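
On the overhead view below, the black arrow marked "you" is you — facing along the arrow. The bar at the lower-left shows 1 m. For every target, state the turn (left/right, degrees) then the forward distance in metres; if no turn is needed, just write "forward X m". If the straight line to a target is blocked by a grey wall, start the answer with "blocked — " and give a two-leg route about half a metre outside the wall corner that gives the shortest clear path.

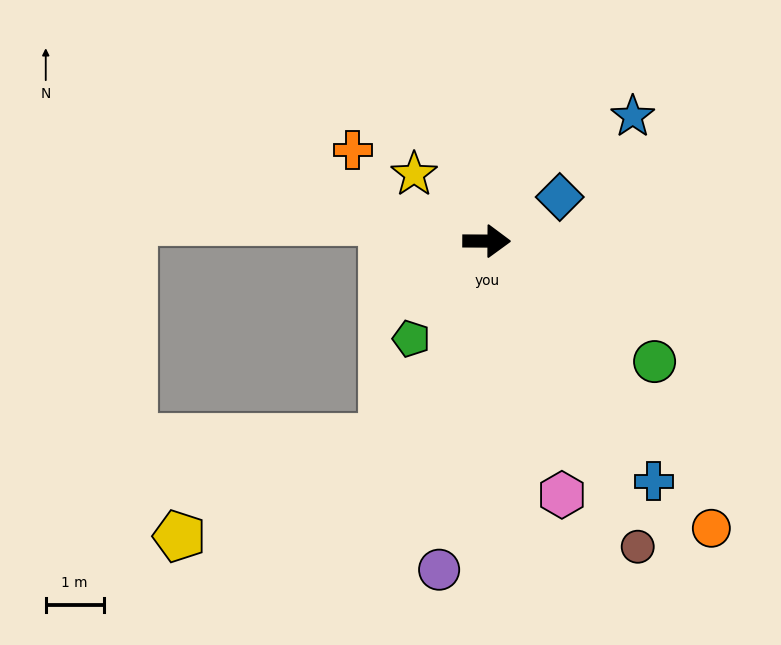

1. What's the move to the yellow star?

turn left 138°, forward 1.7 m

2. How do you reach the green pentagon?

turn right 127°, forward 2.1 m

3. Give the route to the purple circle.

turn right 98°, forward 5.7 m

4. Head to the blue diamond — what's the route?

turn left 31°, forward 1.5 m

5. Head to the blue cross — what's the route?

turn right 55°, forward 5.0 m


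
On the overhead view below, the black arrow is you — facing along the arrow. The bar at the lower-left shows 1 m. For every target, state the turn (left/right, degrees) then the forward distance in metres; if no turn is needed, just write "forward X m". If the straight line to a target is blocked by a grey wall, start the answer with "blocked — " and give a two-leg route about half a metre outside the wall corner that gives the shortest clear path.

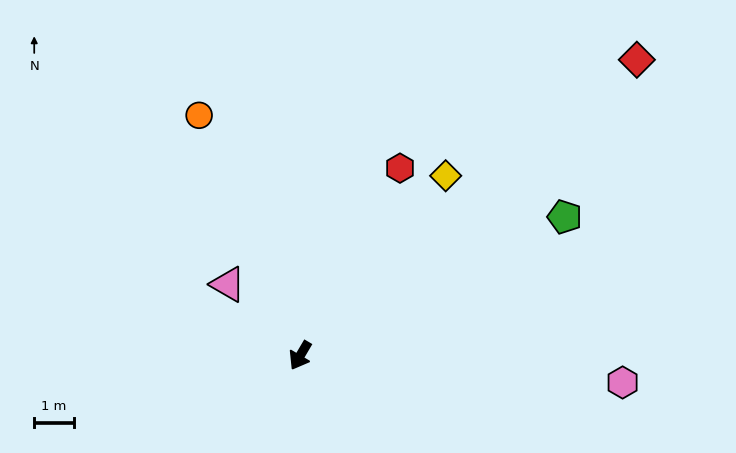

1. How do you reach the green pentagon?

turn left 148°, forward 7.6 m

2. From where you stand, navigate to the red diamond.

turn left 162°, forward 11.3 m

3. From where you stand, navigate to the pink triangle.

turn right 104°, forward 2.6 m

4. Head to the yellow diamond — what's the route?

turn left 172°, forward 5.9 m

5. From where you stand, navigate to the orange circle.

turn right 127°, forward 6.6 m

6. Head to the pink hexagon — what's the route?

turn left 116°, forward 8.2 m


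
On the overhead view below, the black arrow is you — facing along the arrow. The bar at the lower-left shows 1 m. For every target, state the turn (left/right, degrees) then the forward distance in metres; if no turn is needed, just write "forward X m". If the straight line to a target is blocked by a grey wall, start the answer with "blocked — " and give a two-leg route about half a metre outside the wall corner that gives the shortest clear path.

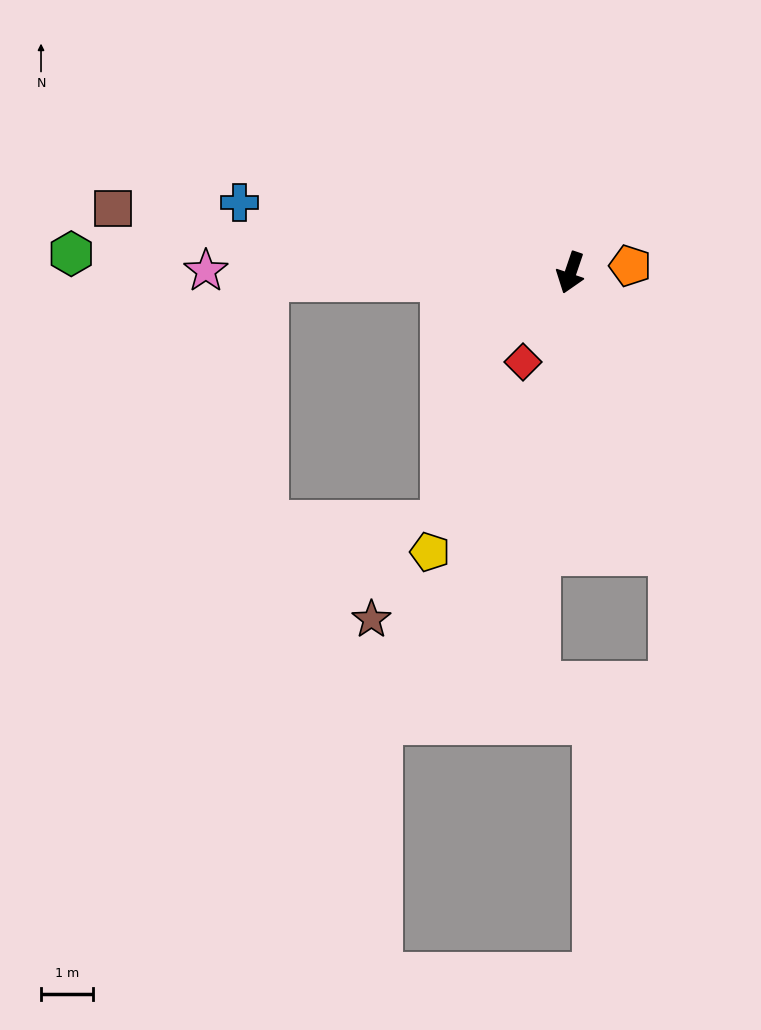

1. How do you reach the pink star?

turn right 72°, forward 7.1 m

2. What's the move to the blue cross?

turn right 83°, forward 6.6 m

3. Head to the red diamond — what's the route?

turn right 9°, forward 2.0 m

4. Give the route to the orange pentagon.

turn left 115°, forward 1.2 m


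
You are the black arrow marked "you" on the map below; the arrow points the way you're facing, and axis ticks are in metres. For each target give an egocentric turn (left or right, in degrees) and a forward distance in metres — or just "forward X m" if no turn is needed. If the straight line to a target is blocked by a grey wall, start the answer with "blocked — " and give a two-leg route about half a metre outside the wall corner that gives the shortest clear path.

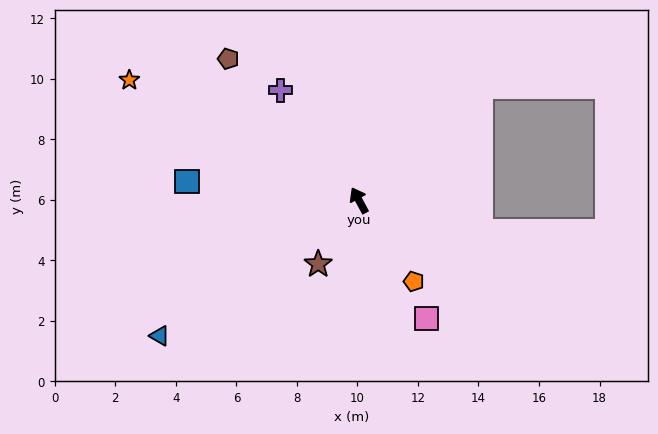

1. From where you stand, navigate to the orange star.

turn left 34°, forward 8.6 m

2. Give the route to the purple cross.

turn left 7°, forward 4.5 m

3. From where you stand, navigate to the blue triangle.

turn left 96°, forward 8.0 m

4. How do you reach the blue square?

turn left 55°, forward 5.7 m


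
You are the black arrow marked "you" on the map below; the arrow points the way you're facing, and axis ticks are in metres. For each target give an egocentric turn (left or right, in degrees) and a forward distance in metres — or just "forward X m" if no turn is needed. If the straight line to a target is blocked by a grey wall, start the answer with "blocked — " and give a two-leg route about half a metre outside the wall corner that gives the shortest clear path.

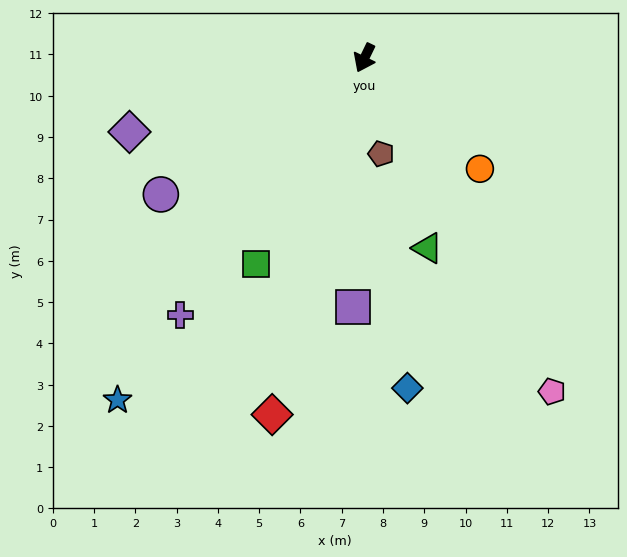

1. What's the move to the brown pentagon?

turn left 36°, forward 2.4 m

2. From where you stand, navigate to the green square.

forward 5.6 m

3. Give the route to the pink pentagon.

turn left 55°, forward 9.3 m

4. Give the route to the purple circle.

turn right 30°, forward 5.9 m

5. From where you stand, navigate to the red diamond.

turn left 11°, forward 8.9 m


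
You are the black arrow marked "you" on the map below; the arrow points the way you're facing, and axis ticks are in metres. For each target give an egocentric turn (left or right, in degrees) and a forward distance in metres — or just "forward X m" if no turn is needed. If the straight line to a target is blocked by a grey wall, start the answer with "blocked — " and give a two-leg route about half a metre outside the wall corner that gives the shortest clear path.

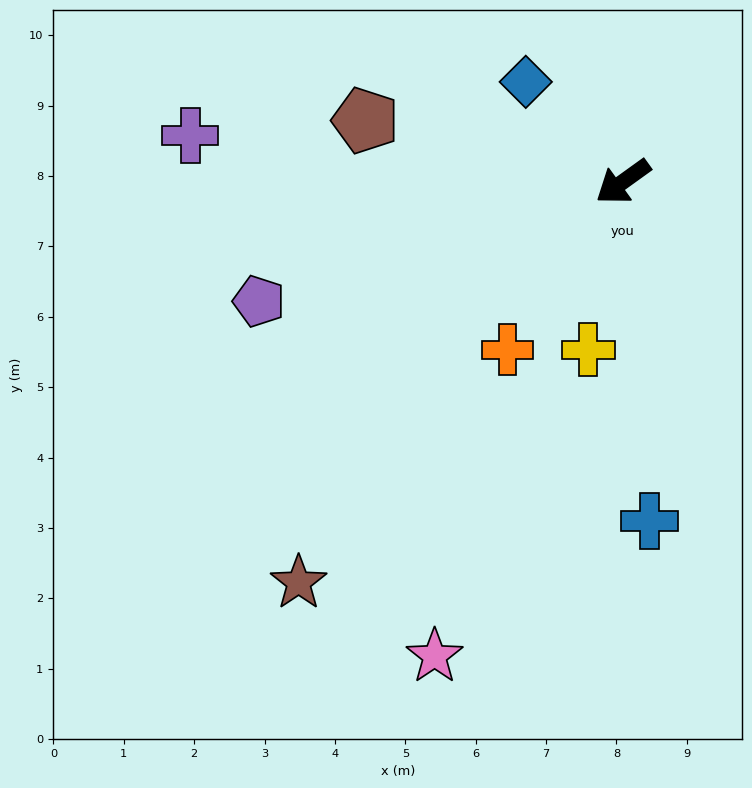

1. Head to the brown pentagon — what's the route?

turn right 49°, forward 3.8 m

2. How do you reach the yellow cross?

turn left 43°, forward 2.4 m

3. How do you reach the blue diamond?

turn right 82°, forward 2.0 m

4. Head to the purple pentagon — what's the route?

turn right 18°, forward 5.4 m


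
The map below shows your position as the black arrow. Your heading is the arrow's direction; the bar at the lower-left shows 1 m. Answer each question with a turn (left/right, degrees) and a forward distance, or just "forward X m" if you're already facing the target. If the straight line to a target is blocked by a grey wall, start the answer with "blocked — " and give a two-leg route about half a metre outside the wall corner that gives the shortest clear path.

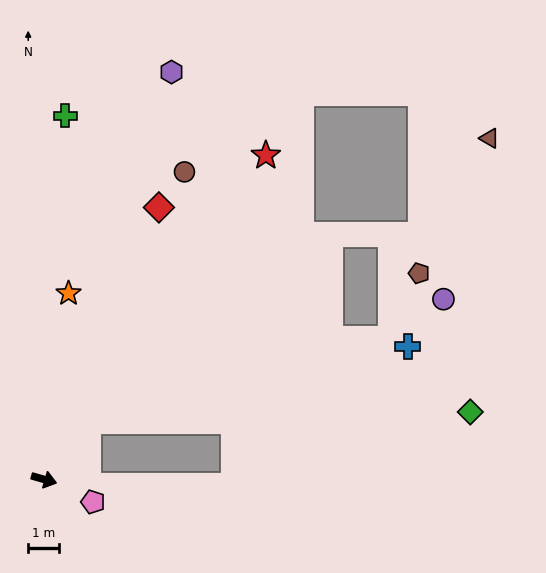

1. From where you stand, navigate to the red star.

turn left 72°, forward 12.7 m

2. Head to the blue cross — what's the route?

blocked — turn left 69°, forward 2.4 m, then turn right 40°, forward 10.6 m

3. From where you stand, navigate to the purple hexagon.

turn left 89°, forward 13.8 m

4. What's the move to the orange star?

turn left 99°, forward 6.1 m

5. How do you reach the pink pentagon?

turn right 9°, forward 1.7 m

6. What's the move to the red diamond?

turn left 83°, forward 9.5 m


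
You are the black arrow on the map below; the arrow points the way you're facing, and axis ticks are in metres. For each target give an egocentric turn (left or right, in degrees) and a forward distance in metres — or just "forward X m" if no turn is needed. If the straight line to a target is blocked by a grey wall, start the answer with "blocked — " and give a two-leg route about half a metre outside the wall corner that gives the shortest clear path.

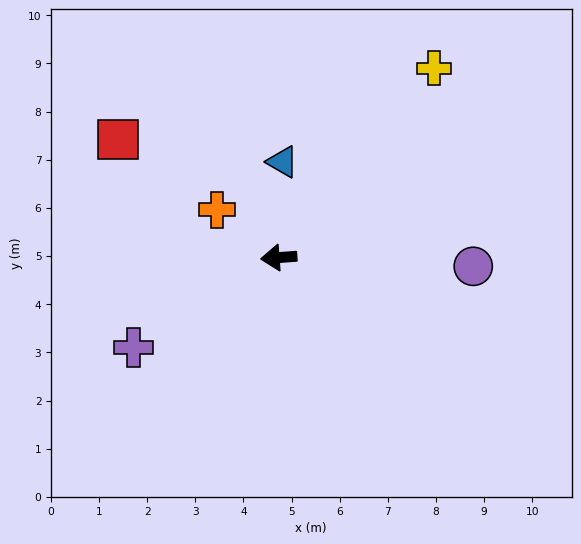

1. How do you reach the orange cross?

turn right 42°, forward 1.6 m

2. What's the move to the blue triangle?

turn right 97°, forward 2.0 m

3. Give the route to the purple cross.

turn left 28°, forward 3.5 m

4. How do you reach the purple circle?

turn left 173°, forward 4.0 m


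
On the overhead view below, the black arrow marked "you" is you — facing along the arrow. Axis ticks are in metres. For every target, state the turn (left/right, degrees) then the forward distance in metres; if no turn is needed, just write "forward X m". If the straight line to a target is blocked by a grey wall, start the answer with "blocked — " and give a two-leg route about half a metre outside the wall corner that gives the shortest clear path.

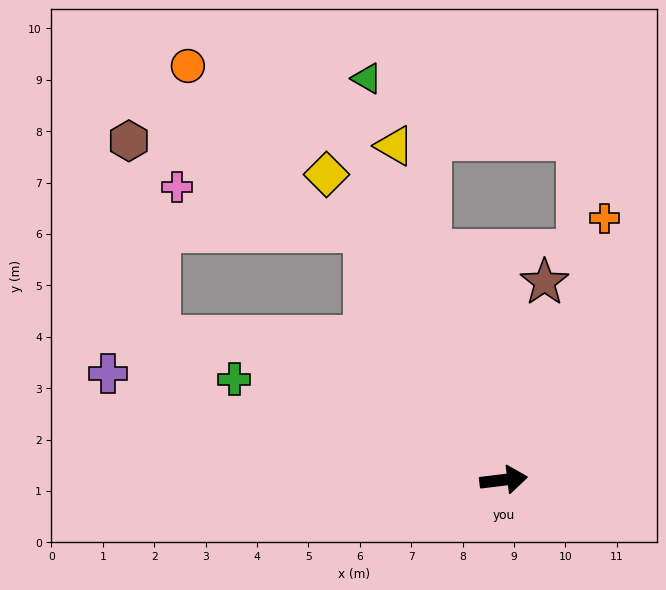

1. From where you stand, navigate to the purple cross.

turn left 158°, forward 8.0 m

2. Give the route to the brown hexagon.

blocked — turn left 112°, forward 5.6 m, then turn left 40°, forward 4.9 m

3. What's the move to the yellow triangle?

turn left 101°, forward 6.8 m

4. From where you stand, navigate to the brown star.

turn left 71°, forward 3.9 m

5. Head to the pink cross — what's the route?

blocked — turn left 112°, forward 5.6 m, then turn left 48°, forward 3.8 m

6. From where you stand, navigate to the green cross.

turn left 153°, forward 5.6 m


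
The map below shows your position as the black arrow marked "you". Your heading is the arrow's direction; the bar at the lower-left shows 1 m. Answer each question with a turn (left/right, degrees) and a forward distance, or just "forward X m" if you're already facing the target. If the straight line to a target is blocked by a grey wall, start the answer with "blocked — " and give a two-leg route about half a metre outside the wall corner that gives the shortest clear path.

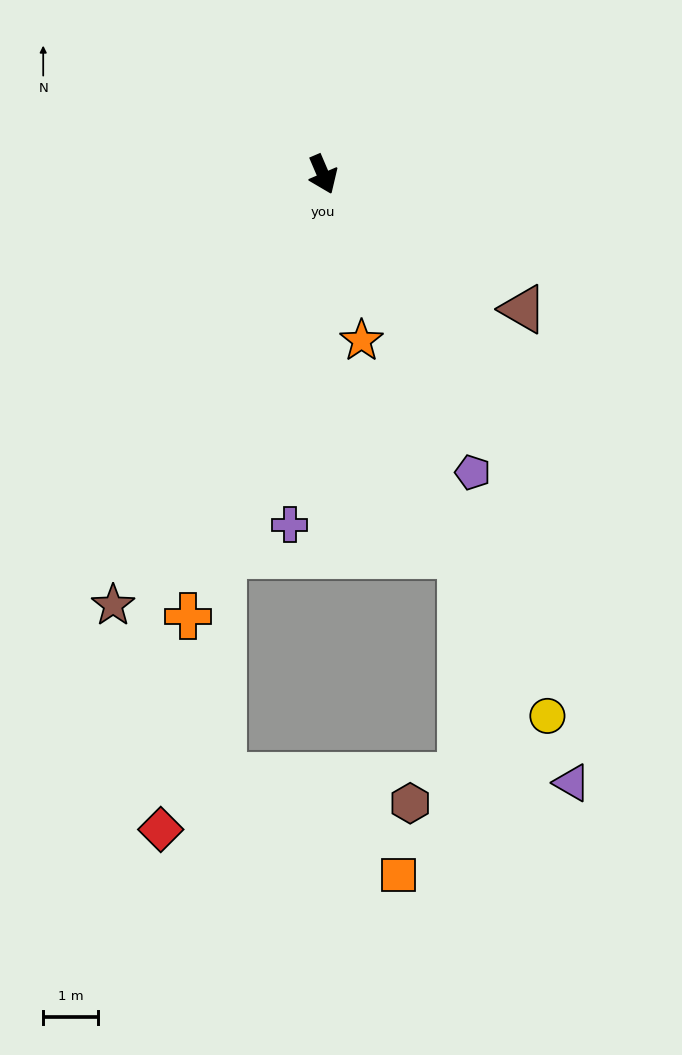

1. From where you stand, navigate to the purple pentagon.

turn left 4°, forward 6.1 m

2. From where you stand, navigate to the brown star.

turn right 49°, forward 8.8 m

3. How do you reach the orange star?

turn right 10°, forward 3.1 m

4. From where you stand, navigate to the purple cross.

turn right 29°, forward 6.5 m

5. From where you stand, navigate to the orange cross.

turn right 40°, forward 8.5 m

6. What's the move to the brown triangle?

turn left 33°, forward 4.4 m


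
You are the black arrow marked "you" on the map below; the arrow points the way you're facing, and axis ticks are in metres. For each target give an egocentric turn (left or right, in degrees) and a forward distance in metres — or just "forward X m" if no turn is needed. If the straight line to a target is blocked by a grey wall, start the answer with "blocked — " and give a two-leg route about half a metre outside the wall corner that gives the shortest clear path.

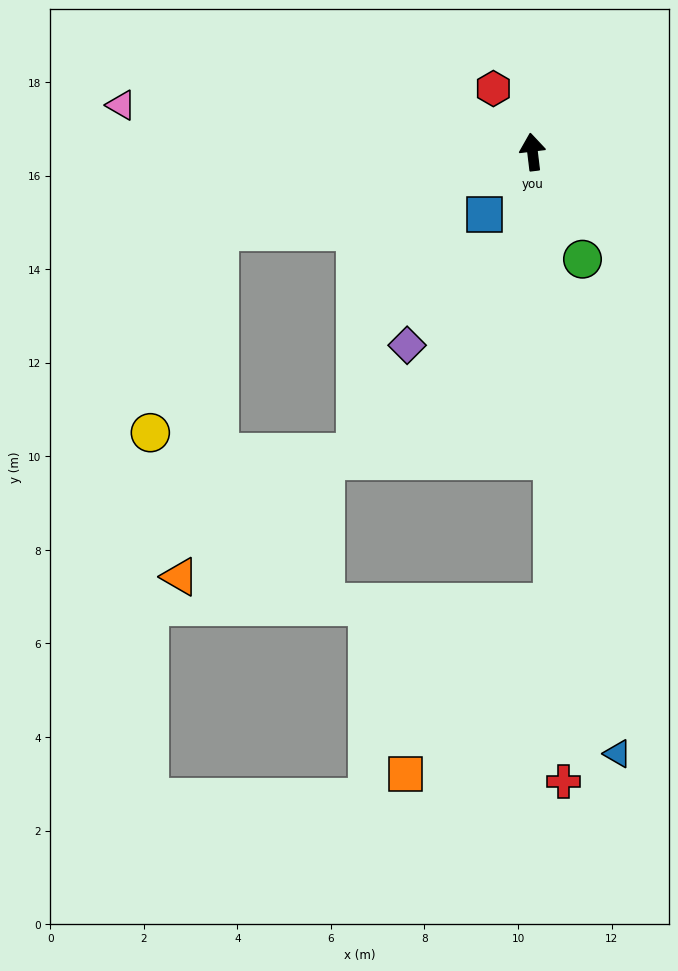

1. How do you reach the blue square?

turn left 136°, forward 1.7 m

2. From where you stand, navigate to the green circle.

turn right 162°, forward 2.5 m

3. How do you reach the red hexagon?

turn left 25°, forward 1.6 m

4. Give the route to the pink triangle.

turn left 77°, forward 8.9 m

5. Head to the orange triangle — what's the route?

blocked — turn left 97°, forward 6.9 m, then turn left 70°, forward 7.4 m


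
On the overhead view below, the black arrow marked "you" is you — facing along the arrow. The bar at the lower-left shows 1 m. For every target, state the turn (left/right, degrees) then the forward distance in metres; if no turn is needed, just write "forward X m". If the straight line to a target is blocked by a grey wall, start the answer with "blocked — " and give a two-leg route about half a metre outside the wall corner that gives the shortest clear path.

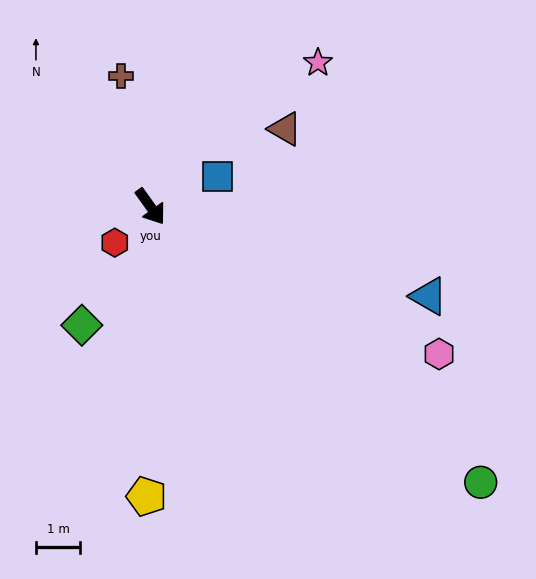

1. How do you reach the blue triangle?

turn left 37°, forward 6.6 m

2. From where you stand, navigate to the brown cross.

turn left 157°, forward 3.0 m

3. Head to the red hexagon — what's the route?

turn right 80°, forward 1.1 m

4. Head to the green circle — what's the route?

turn left 15°, forward 9.8 m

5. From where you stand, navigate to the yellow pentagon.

turn right 36°, forward 6.6 m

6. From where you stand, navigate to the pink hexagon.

turn left 27°, forward 7.3 m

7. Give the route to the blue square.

turn left 79°, forward 1.7 m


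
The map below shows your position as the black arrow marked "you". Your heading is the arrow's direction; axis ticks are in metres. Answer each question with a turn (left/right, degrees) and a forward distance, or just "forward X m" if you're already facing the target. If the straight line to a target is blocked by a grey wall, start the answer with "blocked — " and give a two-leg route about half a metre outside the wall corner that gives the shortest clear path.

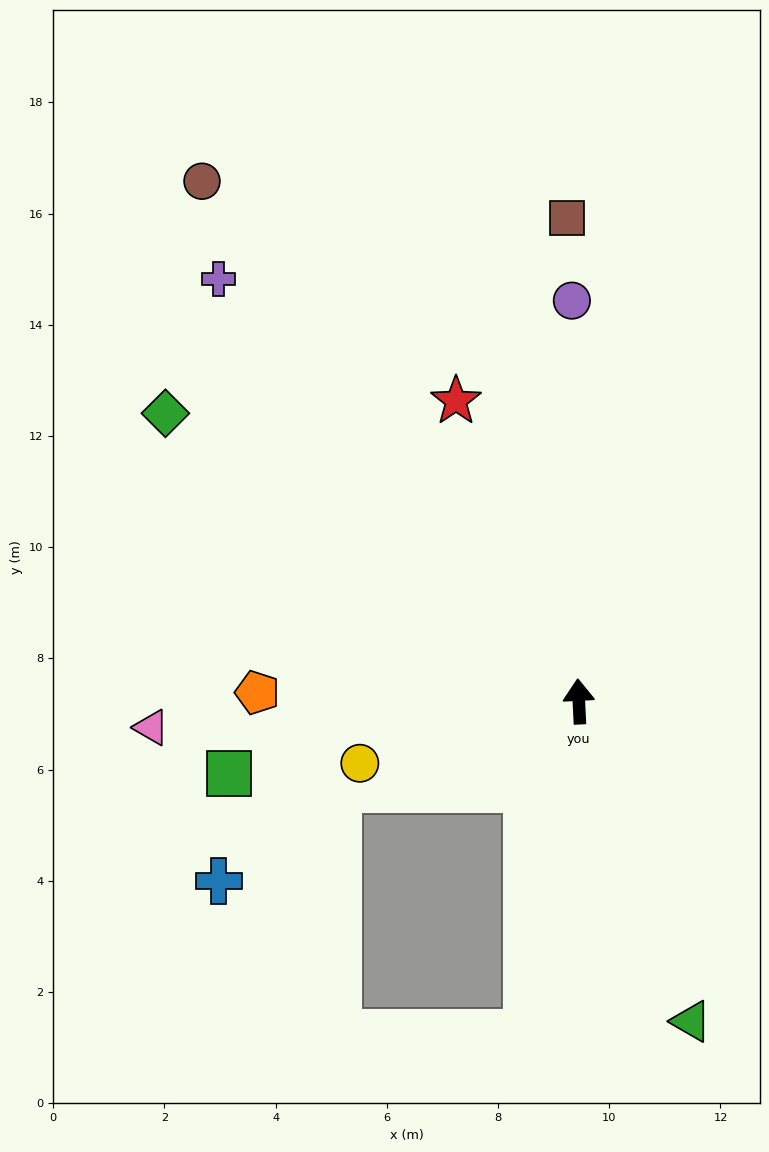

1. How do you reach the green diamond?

turn left 52°, forward 9.1 m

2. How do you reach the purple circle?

forward 7.2 m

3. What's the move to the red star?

turn left 19°, forward 5.8 m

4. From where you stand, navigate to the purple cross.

turn left 38°, forward 10.0 m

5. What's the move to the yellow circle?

turn left 103°, forward 4.1 m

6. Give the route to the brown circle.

turn left 33°, forward 11.6 m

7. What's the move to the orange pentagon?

turn left 86°, forward 5.8 m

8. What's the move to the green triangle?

turn right 164°, forward 6.1 m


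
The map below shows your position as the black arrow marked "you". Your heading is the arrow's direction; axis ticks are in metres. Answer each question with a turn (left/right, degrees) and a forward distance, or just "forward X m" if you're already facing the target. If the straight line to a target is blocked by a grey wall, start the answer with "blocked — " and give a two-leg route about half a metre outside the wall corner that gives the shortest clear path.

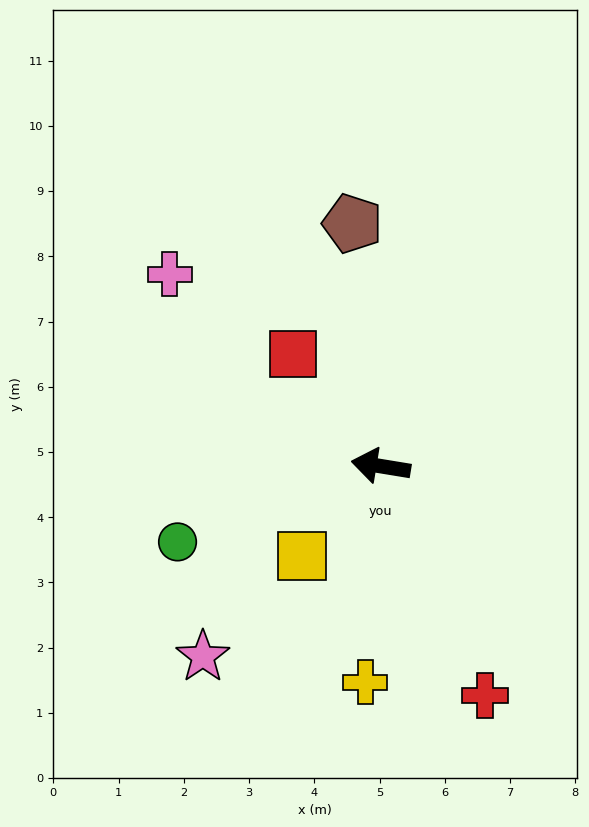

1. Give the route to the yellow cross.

turn left 95°, forward 3.3 m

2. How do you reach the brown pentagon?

turn right 74°, forward 3.7 m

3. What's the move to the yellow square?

turn left 58°, forward 1.8 m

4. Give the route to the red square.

turn right 42°, forward 2.2 m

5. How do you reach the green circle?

turn left 30°, forward 3.3 m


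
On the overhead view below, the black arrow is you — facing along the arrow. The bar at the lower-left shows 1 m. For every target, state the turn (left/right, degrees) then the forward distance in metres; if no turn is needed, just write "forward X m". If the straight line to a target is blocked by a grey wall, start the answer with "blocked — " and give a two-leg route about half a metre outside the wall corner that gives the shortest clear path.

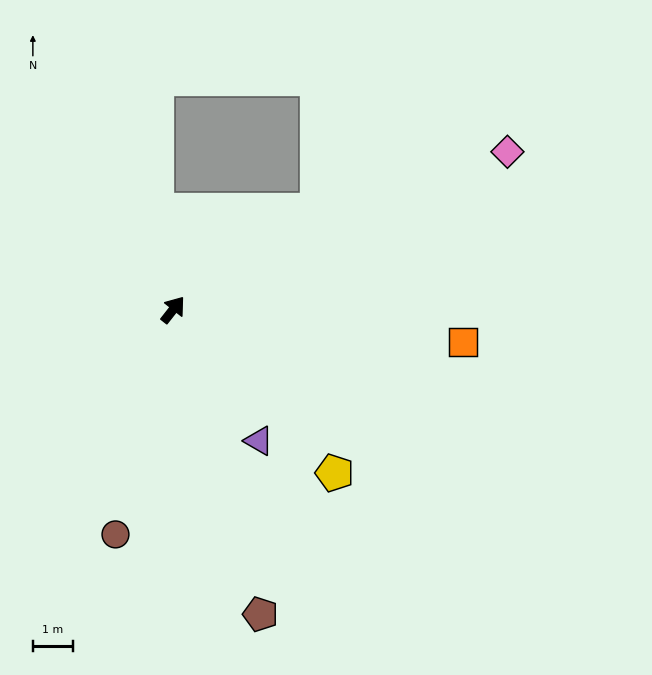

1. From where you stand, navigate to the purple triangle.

turn right 109°, forward 3.9 m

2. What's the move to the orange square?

turn right 58°, forward 7.3 m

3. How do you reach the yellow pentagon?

turn right 97°, forward 5.7 m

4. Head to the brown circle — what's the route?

turn right 156°, forward 5.8 m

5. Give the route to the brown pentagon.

turn right 126°, forward 7.9 m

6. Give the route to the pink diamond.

turn right 27°, forward 9.2 m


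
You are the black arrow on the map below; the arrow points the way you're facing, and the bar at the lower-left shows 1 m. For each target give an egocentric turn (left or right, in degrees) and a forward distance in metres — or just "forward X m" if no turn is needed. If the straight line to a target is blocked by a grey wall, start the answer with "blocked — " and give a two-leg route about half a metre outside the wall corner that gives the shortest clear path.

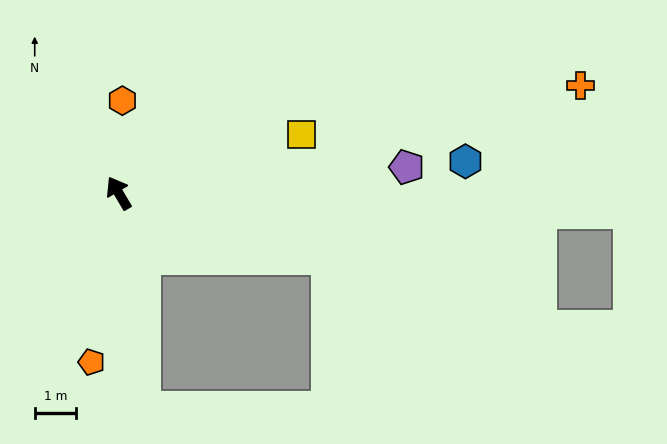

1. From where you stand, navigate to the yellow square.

turn right 103°, forward 4.6 m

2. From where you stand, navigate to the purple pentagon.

turn right 115°, forward 6.9 m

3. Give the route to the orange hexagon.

turn right 33°, forward 2.2 m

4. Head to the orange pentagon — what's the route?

turn left 140°, forward 4.1 m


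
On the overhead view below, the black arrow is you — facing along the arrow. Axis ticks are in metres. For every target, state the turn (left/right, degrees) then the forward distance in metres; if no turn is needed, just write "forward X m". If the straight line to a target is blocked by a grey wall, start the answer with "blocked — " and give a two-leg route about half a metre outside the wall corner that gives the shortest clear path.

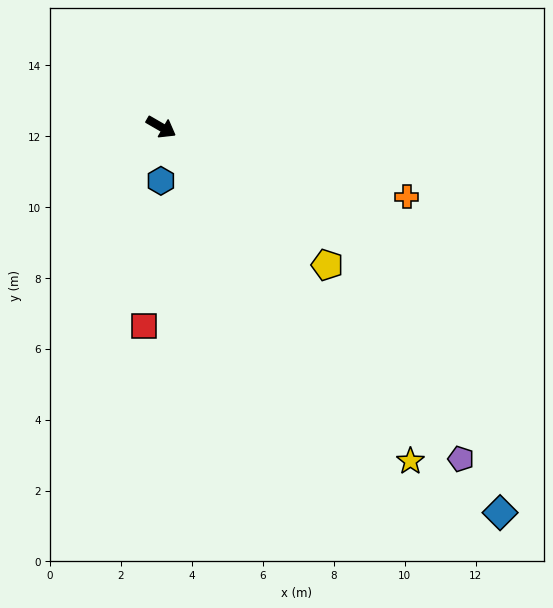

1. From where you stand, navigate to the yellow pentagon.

turn right 10°, forward 6.1 m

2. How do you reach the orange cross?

turn left 14°, forward 7.2 m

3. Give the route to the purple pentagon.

turn right 18°, forward 12.6 m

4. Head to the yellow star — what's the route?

turn right 23°, forward 11.7 m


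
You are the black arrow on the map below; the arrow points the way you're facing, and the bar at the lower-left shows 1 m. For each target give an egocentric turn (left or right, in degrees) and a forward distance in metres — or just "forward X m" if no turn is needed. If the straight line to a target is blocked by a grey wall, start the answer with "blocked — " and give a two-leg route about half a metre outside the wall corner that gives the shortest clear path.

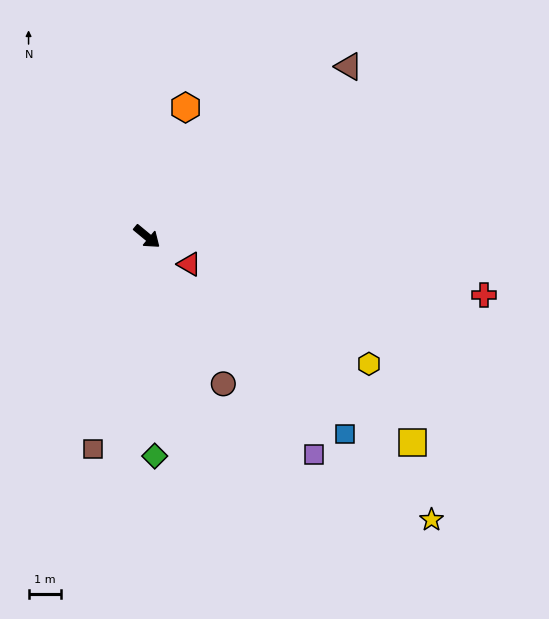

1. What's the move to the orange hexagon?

turn left 113°, forward 4.1 m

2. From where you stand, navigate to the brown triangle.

turn left 80°, forward 8.1 m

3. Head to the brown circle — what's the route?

turn right 23°, forward 5.1 m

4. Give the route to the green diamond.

turn right 48°, forward 6.7 m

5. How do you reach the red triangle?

turn left 6°, forward 1.5 m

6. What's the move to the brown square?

turn right 65°, forward 6.7 m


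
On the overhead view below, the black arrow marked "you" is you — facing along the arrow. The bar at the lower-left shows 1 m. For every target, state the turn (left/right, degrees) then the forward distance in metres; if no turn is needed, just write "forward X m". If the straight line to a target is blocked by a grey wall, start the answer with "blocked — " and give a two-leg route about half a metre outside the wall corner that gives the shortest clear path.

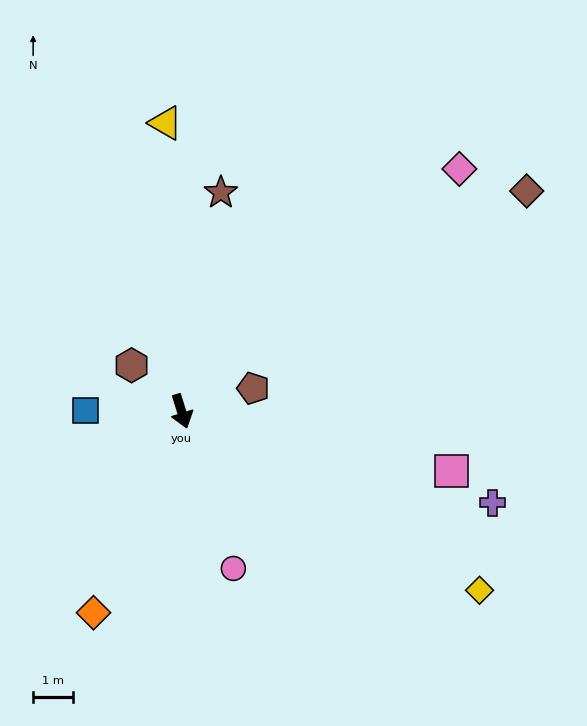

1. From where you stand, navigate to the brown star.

turn left 152°, forward 5.6 m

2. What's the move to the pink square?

turn left 60°, forward 6.9 m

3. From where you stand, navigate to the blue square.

turn right 108°, forward 2.4 m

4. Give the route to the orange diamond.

turn right 41°, forward 5.5 m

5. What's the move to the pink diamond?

turn left 114°, forward 9.2 m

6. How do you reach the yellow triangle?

turn left 166°, forward 7.2 m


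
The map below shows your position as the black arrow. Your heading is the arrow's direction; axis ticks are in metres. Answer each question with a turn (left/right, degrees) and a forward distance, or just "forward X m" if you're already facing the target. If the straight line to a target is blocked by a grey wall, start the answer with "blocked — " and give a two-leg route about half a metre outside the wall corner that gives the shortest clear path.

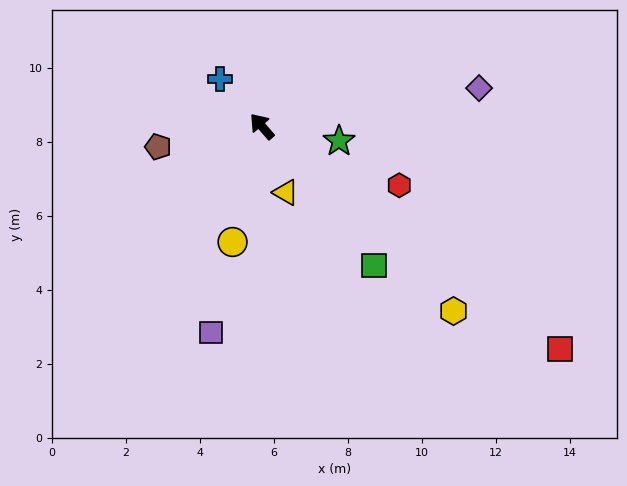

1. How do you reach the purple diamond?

turn right 121°, forward 6.0 m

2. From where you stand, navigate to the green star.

turn right 142°, forward 2.1 m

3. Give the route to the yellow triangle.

turn left 159°, forward 1.9 m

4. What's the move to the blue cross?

forward 1.7 m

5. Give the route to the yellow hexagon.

turn right 175°, forward 7.2 m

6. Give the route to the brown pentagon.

turn left 60°, forward 2.9 m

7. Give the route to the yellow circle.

turn left 125°, forward 3.2 m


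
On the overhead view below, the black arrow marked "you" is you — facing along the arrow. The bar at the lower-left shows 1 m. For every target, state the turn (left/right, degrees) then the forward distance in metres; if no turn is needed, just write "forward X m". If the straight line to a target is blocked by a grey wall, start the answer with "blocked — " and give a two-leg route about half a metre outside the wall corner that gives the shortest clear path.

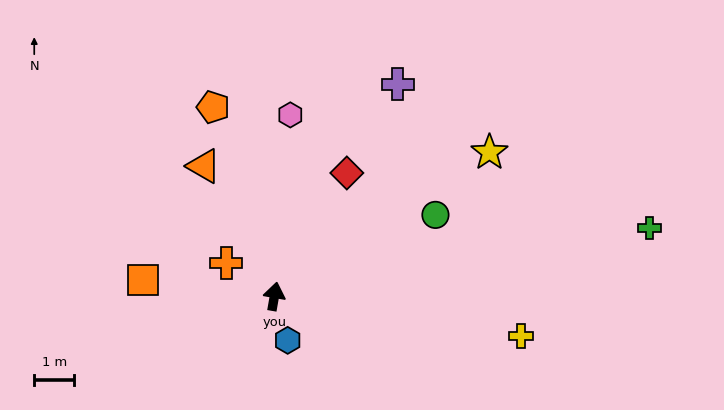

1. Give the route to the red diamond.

turn right 21°, forward 3.6 m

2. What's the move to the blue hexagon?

turn right 153°, forward 1.2 m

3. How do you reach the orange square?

turn left 93°, forward 3.3 m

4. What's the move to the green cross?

turn right 70°, forward 9.6 m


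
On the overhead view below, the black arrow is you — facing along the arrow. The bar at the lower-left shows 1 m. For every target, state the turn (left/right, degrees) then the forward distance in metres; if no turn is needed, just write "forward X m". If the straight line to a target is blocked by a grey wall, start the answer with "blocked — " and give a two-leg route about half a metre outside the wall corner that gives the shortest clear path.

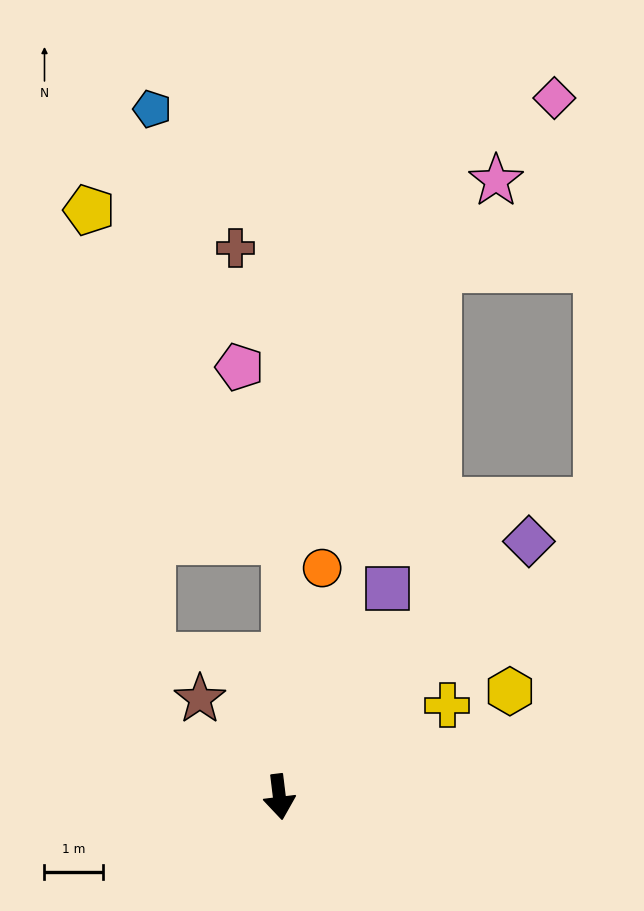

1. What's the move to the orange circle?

turn left 162°, forward 4.0 m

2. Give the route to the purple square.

turn left 146°, forward 4.1 m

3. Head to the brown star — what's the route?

turn right 148°, forward 2.2 m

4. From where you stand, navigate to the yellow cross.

turn left 112°, forward 3.3 m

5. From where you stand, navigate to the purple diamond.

turn left 129°, forward 6.2 m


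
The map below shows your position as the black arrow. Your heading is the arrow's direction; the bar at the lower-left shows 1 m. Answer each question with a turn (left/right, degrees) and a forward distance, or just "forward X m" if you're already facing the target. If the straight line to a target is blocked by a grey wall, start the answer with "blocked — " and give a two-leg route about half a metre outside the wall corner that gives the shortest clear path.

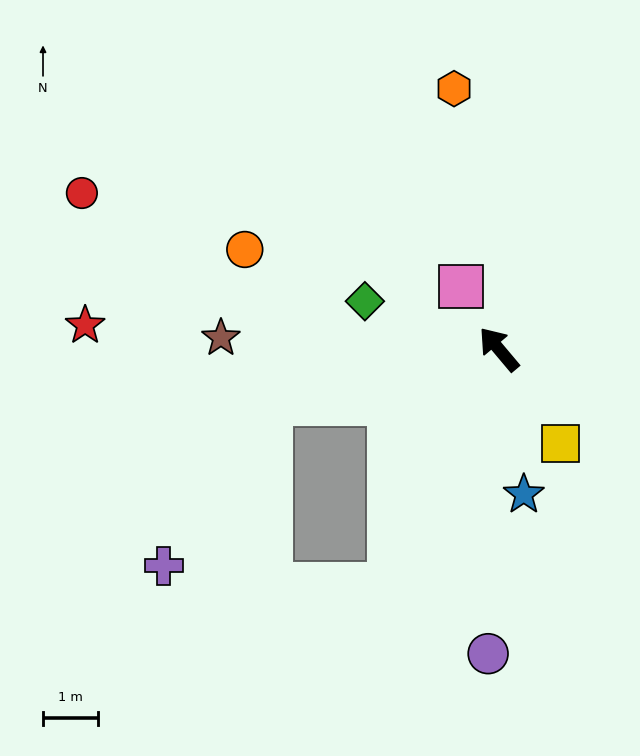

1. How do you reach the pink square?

turn right 9°, forward 1.3 m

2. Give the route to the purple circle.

turn left 138°, forward 5.6 m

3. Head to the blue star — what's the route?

turn left 150°, forward 2.7 m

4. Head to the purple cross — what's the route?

blocked — turn left 63°, forward 4.3 m, then turn left 44°, forward 3.6 m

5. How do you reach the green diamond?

turn left 30°, forward 2.6 m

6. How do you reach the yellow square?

turn left 173°, forward 2.1 m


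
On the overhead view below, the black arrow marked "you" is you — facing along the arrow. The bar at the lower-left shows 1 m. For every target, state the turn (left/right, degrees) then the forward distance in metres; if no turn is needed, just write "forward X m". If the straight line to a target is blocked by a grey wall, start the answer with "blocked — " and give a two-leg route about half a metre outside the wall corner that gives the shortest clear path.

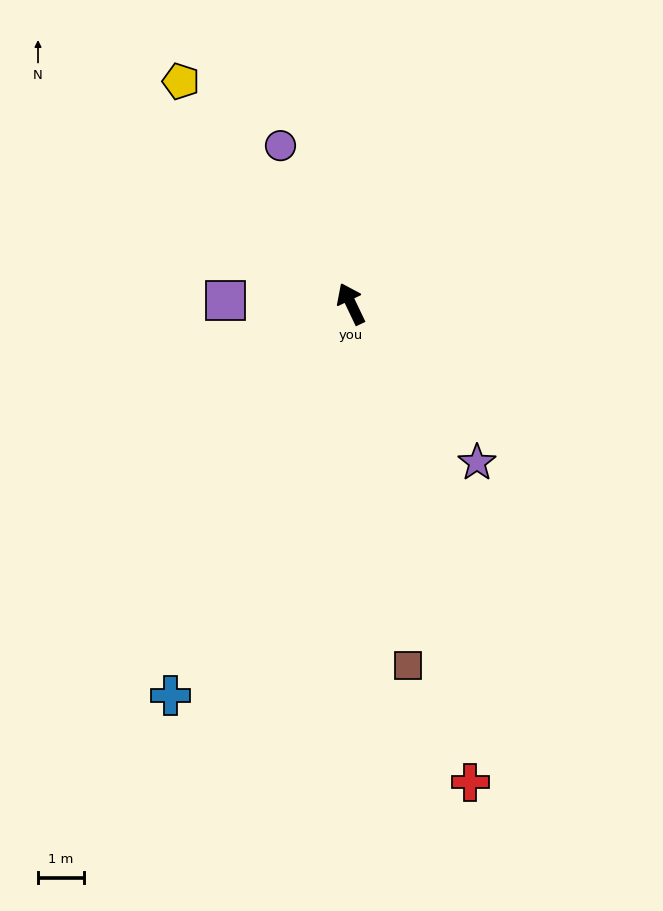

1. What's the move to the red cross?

turn left 168°, forward 10.7 m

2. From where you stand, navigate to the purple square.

turn left 63°, forward 2.7 m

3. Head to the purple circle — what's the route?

forward 3.8 m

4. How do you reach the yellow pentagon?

turn left 12°, forward 6.1 m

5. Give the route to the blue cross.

turn left 130°, forward 9.4 m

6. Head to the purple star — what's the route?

turn right 167°, forward 4.4 m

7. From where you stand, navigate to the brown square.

turn left 163°, forward 8.0 m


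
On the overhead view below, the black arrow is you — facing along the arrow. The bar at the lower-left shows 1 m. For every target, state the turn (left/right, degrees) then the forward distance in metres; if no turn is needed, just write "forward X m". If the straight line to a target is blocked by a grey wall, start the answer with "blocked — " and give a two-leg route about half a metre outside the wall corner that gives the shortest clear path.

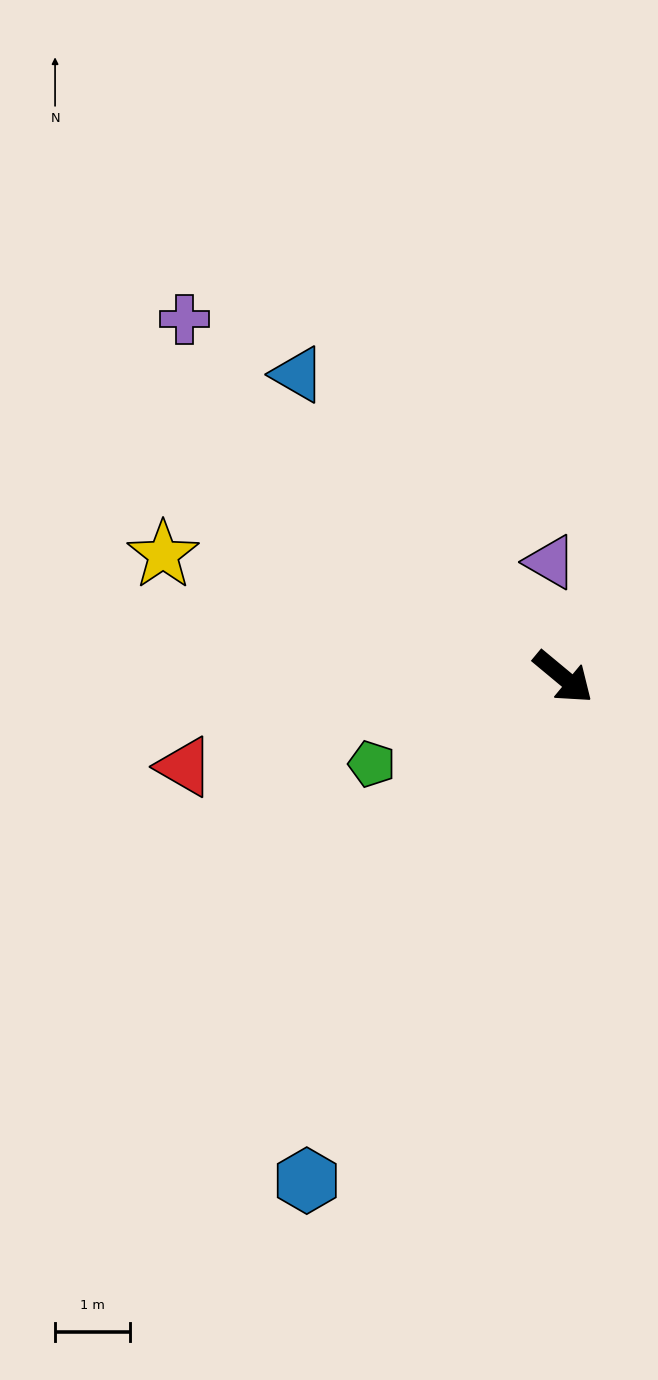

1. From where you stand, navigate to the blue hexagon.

turn right 77°, forward 7.6 m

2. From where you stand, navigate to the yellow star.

turn right 157°, forward 5.6 m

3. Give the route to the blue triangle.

turn left 171°, forward 5.4 m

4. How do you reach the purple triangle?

turn left 136°, forward 1.5 m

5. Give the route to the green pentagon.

turn right 116°, forward 2.8 m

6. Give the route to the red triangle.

turn right 127°, forward 5.2 m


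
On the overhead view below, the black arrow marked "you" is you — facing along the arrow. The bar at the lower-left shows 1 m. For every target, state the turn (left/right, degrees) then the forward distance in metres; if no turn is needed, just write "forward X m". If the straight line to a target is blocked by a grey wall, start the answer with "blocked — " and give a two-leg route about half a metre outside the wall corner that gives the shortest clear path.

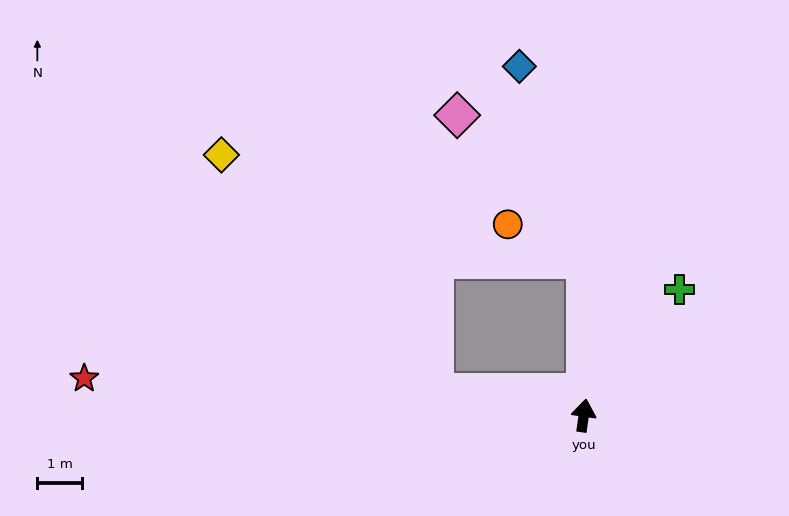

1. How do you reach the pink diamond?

blocked — turn left 8°, forward 3.5 m, then turn left 41°, forward 4.4 m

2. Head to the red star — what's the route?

turn left 94°, forward 11.3 m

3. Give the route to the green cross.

turn right 29°, forward 3.6 m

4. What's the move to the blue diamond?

blocked — turn left 8°, forward 3.5 m, then turn left 19°, forward 4.6 m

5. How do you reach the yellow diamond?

blocked — turn left 89°, forward 3.4 m, then turn right 39°, forward 7.2 m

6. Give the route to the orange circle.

blocked — turn left 8°, forward 3.5 m, then turn left 65°, forward 1.9 m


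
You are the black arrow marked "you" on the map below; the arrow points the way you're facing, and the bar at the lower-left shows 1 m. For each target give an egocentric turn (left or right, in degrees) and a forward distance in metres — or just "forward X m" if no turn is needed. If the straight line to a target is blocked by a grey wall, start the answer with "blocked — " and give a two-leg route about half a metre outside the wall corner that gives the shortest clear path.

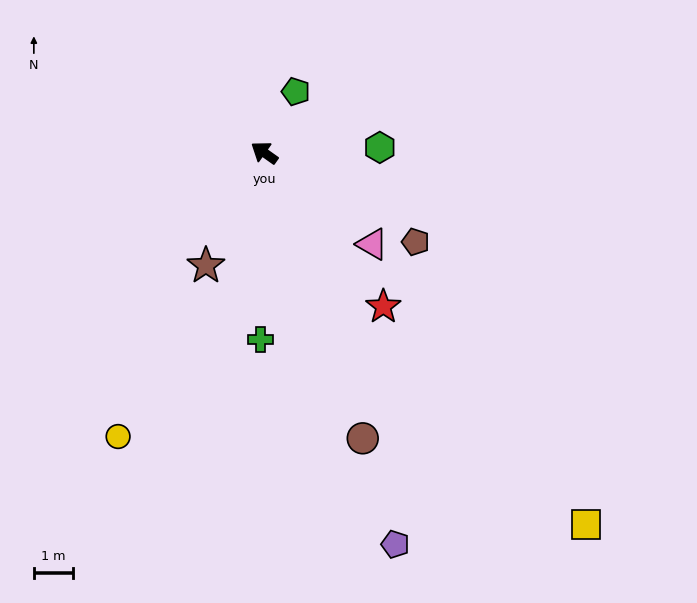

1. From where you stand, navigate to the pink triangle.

turn left 175°, forward 3.6 m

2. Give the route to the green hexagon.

turn right 142°, forward 2.9 m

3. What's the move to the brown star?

turn left 98°, forward 3.2 m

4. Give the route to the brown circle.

turn left 144°, forward 7.7 m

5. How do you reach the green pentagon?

turn right 82°, forward 1.7 m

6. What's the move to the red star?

turn left 163°, forward 4.9 m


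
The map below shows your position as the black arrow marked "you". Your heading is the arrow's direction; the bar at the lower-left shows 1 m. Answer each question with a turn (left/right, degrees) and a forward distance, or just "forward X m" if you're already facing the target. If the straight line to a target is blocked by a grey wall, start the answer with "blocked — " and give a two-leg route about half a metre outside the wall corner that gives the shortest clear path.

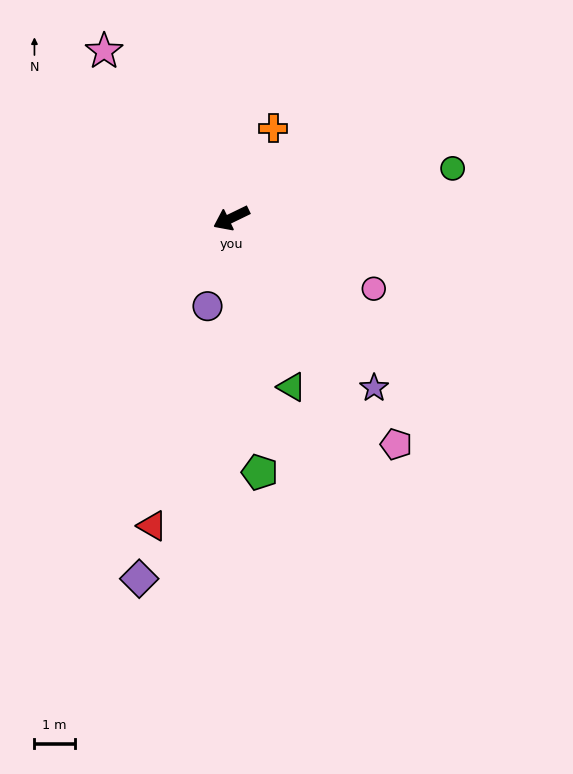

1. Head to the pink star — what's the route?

turn right 79°, forward 5.2 m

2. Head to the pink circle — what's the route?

turn left 128°, forward 3.9 m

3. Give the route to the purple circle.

turn left 49°, forward 2.3 m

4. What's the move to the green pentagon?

turn left 70°, forward 6.3 m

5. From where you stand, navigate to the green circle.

turn left 167°, forward 5.6 m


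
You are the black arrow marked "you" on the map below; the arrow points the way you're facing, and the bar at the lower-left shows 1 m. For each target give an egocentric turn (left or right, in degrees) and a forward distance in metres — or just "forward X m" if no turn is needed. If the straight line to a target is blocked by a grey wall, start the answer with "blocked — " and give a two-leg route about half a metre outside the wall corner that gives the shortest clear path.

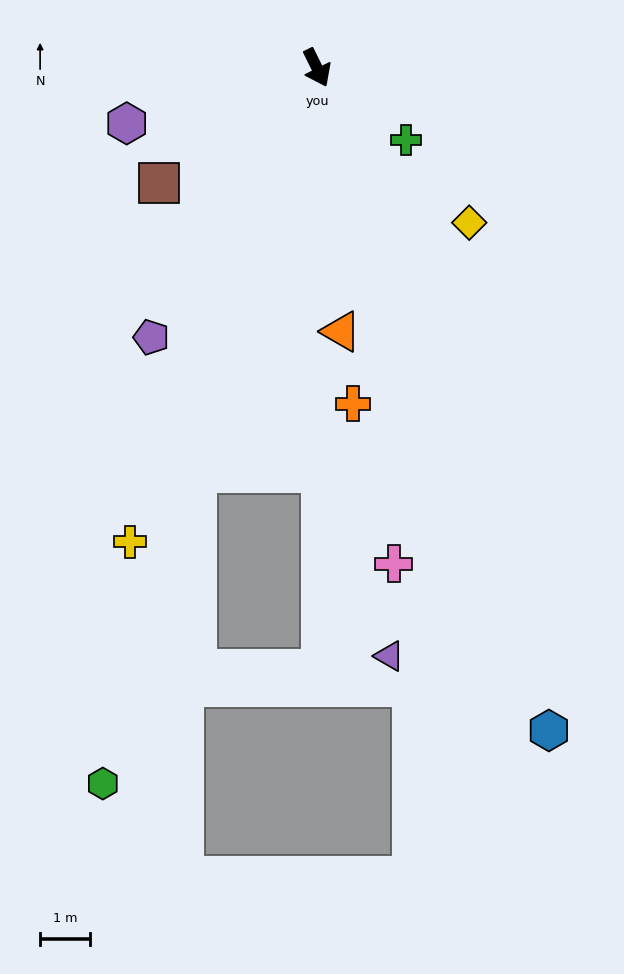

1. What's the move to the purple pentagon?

turn right 58°, forward 6.3 m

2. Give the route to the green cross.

turn left 25°, forward 2.3 m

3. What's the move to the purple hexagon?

turn right 100°, forward 4.0 m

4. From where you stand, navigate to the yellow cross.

turn right 48°, forward 10.2 m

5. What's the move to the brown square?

turn right 80°, forward 3.9 m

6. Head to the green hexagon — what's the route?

turn right 43°, forward 15.0 m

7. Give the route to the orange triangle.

turn right 21°, forward 5.3 m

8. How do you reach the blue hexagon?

turn right 7°, forward 14.1 m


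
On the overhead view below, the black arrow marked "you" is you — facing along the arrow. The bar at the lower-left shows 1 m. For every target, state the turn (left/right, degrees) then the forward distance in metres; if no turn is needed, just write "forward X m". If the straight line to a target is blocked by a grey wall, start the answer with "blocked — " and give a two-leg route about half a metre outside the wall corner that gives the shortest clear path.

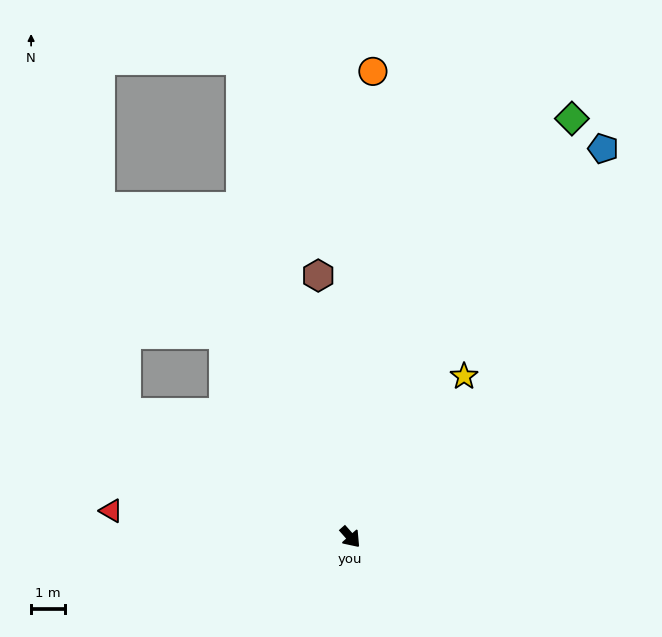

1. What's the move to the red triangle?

turn right 138°, forward 7.1 m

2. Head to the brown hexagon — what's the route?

turn left 146°, forward 7.7 m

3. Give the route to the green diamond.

turn left 111°, forward 13.9 m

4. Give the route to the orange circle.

turn left 136°, forward 13.7 m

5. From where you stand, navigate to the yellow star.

turn left 103°, forward 5.8 m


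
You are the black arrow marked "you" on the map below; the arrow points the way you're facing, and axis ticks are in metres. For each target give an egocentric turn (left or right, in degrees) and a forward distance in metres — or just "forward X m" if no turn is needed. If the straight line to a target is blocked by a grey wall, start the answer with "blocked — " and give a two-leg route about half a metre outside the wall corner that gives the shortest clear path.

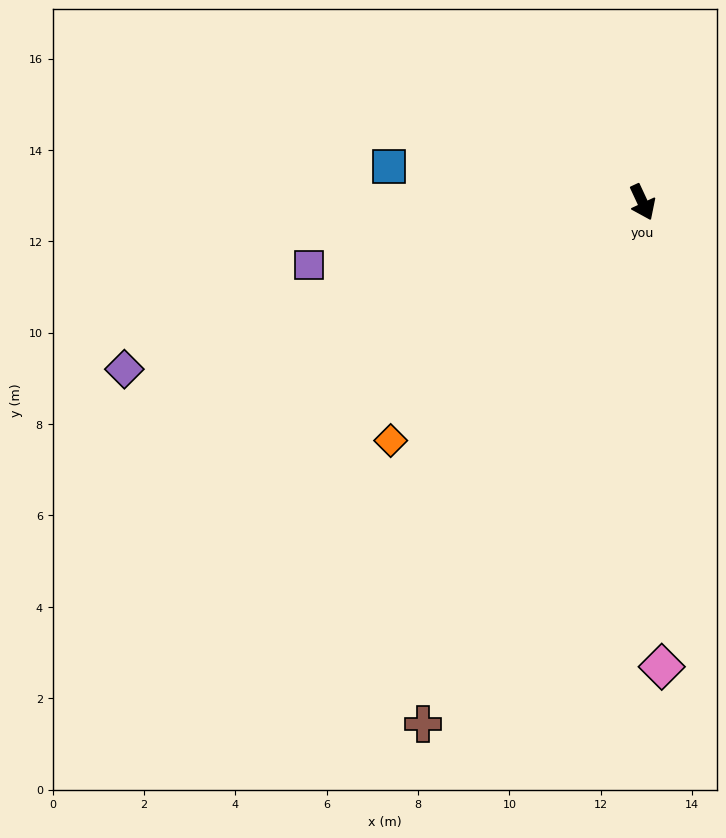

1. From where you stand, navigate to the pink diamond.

turn right 23°, forward 10.2 m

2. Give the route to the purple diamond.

turn right 97°, forward 11.9 m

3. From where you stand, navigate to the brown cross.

turn right 48°, forward 12.4 m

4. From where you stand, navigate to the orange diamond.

turn right 72°, forward 7.6 m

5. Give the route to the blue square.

turn right 123°, forward 5.6 m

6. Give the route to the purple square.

turn right 104°, forward 7.4 m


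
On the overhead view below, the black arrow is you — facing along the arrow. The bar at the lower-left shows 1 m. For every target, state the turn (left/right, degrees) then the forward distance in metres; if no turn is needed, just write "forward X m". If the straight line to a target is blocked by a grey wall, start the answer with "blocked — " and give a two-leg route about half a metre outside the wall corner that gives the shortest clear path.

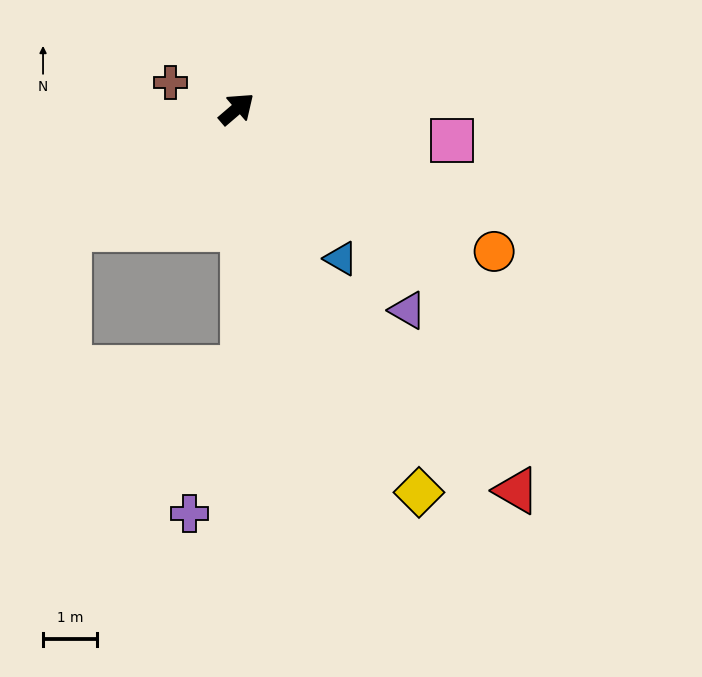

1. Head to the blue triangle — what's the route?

turn right 96°, forward 3.4 m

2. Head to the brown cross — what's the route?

turn left 118°, forward 1.3 m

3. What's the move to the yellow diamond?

turn right 105°, forward 7.9 m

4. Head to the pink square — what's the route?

turn right 49°, forward 4.1 m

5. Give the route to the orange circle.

turn right 70°, forward 5.5 m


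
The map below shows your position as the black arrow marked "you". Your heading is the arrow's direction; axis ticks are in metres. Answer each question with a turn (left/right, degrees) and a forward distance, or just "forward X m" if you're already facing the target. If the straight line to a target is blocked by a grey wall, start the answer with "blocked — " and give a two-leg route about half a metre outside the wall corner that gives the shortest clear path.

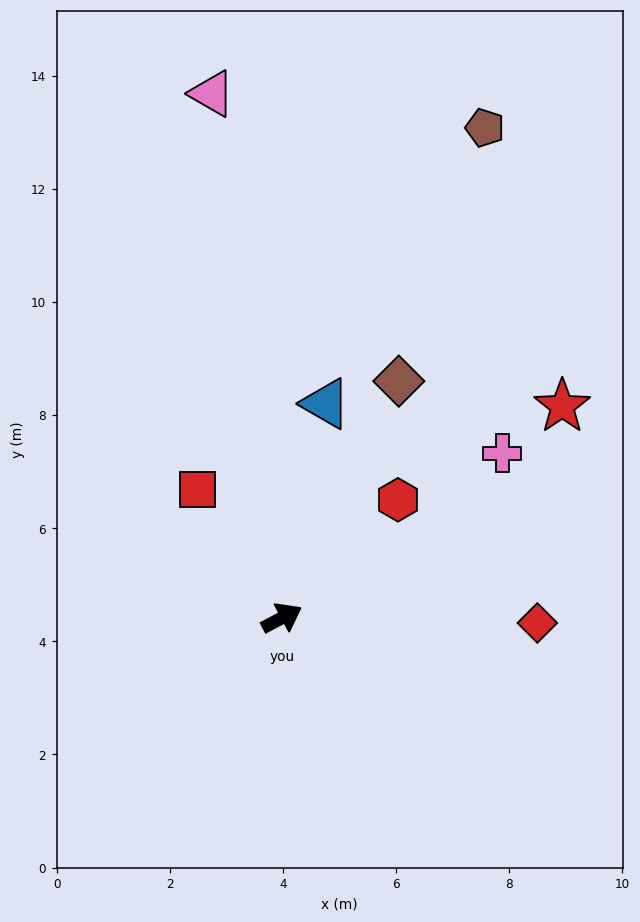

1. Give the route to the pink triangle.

turn left 70°, forward 9.4 m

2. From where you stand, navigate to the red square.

turn left 95°, forward 2.7 m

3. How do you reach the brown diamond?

turn left 36°, forward 4.7 m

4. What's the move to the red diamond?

turn right 29°, forward 4.5 m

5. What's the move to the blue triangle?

turn left 51°, forward 3.9 m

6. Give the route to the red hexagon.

turn left 18°, forward 2.9 m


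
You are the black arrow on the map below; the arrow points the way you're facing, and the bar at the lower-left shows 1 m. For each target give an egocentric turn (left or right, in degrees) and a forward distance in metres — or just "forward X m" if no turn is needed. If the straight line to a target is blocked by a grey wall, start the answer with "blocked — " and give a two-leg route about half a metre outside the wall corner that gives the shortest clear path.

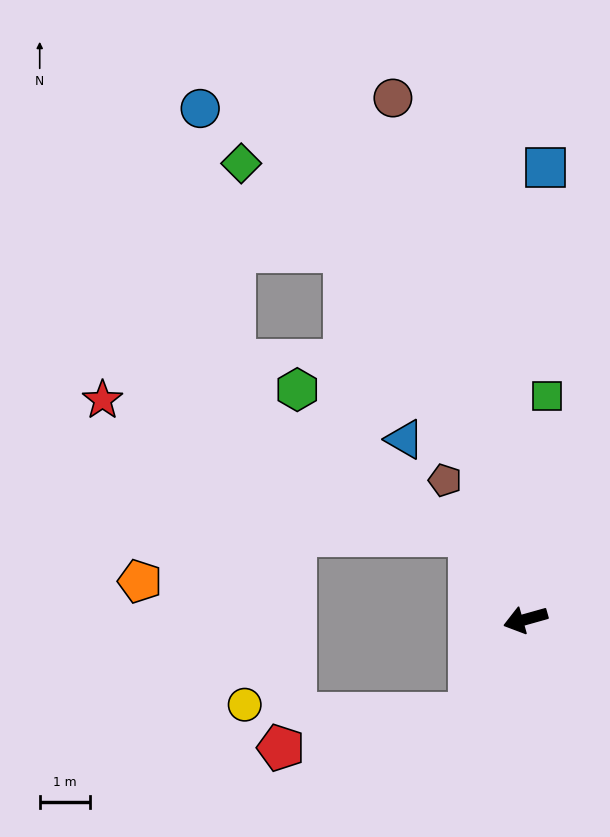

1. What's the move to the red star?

blocked — turn right 72°, forward 2.0 m, then turn left 36°, forward 7.8 m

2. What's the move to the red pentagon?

blocked — turn left 43°, forward 2.2 m, then turn right 48°, forward 3.8 m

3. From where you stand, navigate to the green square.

turn right 111°, forward 4.5 m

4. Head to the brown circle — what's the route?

turn right 91°, forward 10.8 m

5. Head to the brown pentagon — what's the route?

turn right 76°, forward 3.2 m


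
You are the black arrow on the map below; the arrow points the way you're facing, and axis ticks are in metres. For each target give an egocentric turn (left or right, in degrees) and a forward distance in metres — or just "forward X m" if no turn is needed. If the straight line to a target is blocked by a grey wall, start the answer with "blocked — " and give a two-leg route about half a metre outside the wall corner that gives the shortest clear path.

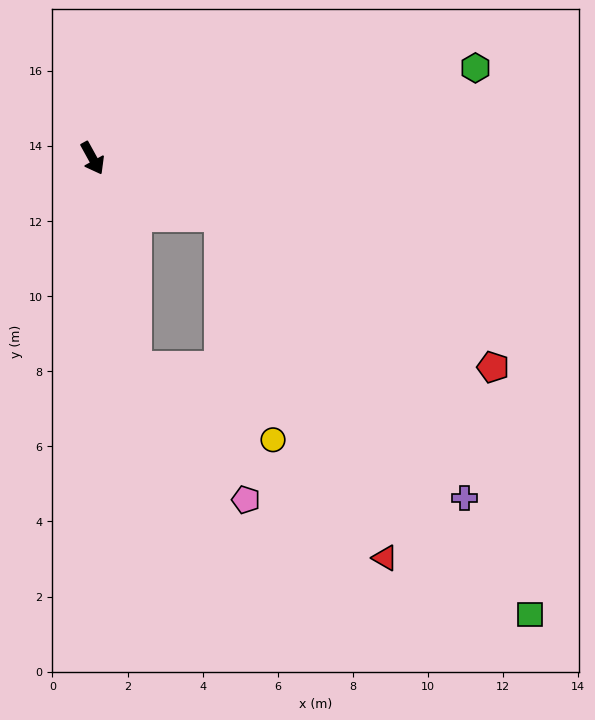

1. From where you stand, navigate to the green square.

blocked — turn left 37°, forward 3.7 m, then turn right 28°, forward 13.4 m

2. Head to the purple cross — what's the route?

blocked — turn left 37°, forward 3.7 m, then turn right 25°, forward 9.9 m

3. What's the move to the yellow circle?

blocked — turn right 17°, forward 5.7 m, then turn left 50°, forward 4.1 m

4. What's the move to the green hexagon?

turn left 74°, forward 10.5 m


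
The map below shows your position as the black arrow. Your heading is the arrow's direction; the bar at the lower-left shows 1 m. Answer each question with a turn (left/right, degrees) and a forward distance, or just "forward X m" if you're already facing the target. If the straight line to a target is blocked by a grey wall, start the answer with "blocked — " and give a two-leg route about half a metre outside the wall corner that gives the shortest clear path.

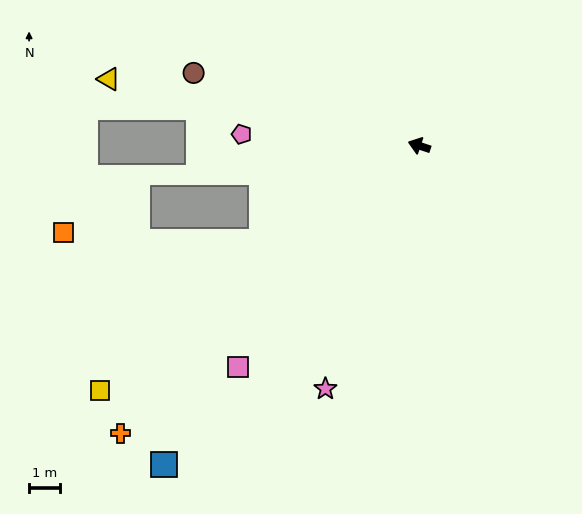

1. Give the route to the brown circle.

forward 7.6 m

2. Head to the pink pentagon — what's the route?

turn left 15°, forward 5.7 m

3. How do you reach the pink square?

turn left 69°, forward 9.2 m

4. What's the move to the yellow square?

turn left 56°, forward 12.9 m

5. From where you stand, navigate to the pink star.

turn left 87°, forward 8.4 m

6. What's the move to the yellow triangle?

turn left 6°, forward 10.2 m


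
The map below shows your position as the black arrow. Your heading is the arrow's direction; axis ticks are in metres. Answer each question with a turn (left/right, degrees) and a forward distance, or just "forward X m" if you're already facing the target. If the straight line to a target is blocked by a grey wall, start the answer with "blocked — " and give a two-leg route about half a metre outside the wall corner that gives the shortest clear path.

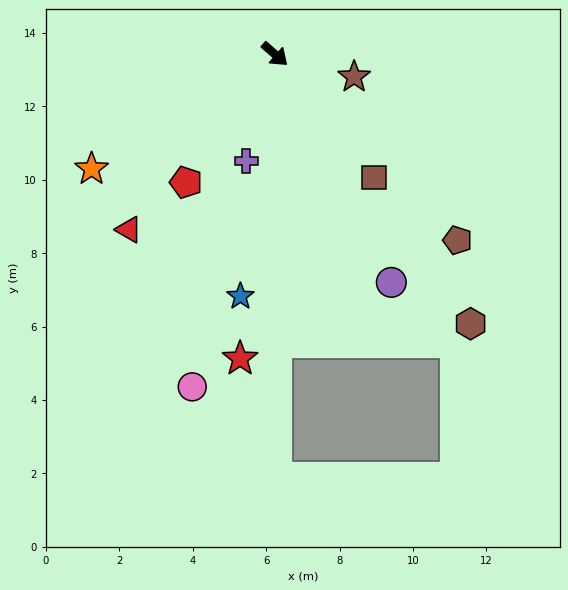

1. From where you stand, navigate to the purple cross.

turn right 64°, forward 3.0 m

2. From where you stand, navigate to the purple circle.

turn right 22°, forward 7.0 m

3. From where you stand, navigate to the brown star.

turn left 25°, forward 2.2 m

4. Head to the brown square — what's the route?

turn right 10°, forward 4.3 m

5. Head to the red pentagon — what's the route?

turn right 84°, forward 4.2 m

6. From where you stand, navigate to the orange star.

turn right 107°, forward 5.9 m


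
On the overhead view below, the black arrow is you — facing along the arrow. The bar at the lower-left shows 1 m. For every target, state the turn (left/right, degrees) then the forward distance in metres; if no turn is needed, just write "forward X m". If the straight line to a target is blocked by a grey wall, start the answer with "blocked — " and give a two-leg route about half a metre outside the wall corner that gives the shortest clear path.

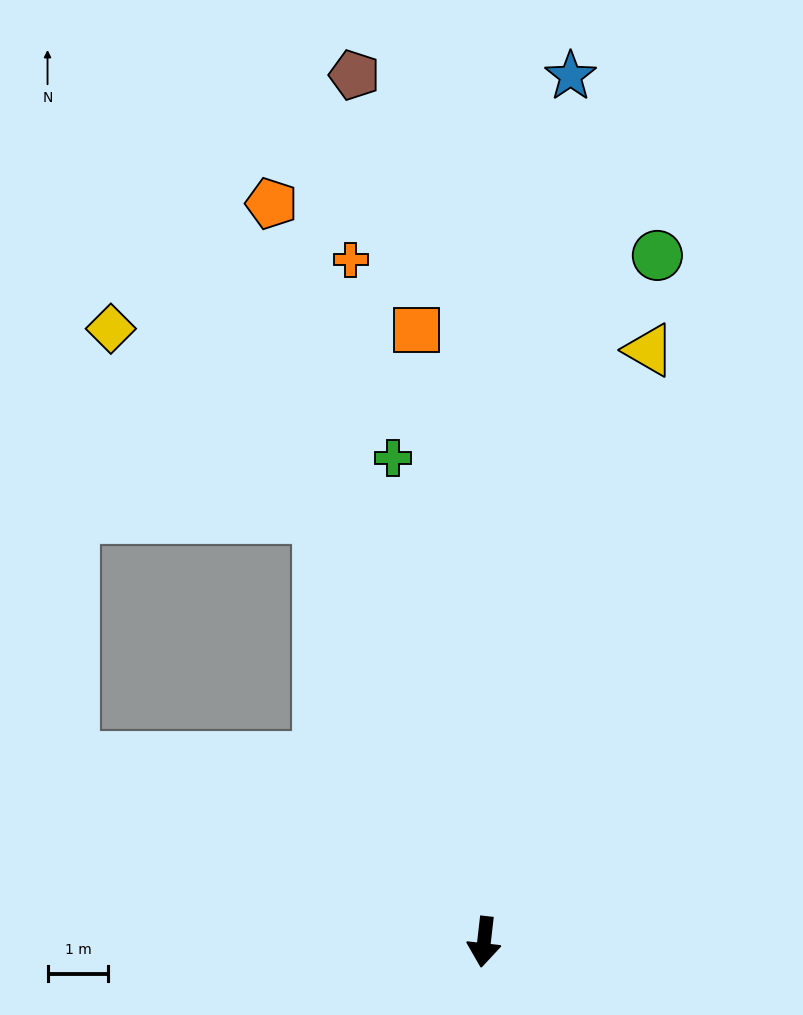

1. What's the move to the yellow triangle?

turn left 171°, forward 10.1 m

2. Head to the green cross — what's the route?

turn right 163°, forward 8.1 m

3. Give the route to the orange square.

turn right 167°, forward 10.1 m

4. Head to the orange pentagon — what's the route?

turn right 157°, forward 12.7 m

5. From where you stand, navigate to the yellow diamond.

blocked — turn right 152°, forward 7.5 m, then turn left 26°, forward 4.6 m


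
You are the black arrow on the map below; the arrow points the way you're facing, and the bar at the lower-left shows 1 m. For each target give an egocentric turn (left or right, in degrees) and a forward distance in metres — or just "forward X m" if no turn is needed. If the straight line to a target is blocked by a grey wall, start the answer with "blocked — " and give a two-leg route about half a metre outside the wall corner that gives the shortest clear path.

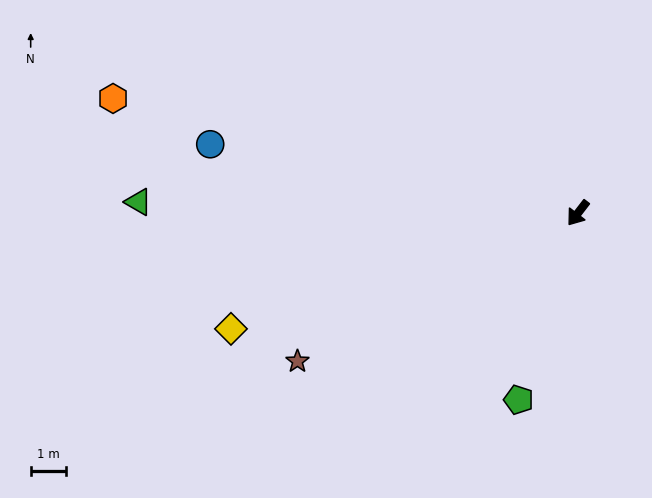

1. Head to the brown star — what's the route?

turn right 24°, forward 8.9 m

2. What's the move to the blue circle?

turn right 63°, forward 10.5 m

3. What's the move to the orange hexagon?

turn right 66°, forward 13.5 m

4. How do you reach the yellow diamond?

turn right 34°, forward 10.3 m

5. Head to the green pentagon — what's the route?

turn left 20°, forward 5.5 m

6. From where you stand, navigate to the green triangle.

turn right 54°, forward 12.4 m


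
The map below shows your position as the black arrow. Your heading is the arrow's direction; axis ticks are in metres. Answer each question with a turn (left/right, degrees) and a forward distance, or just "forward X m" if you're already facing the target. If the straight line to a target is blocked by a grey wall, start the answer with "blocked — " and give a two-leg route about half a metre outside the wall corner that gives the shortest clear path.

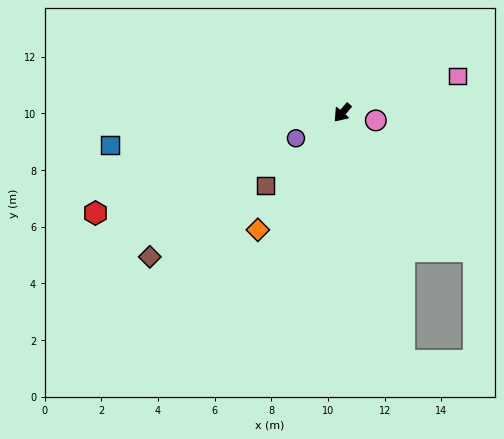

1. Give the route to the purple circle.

turn right 20°, forward 1.9 m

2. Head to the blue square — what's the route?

turn right 41°, forward 8.3 m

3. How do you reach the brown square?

turn right 6°, forward 3.7 m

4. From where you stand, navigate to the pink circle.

turn left 118°, forward 1.2 m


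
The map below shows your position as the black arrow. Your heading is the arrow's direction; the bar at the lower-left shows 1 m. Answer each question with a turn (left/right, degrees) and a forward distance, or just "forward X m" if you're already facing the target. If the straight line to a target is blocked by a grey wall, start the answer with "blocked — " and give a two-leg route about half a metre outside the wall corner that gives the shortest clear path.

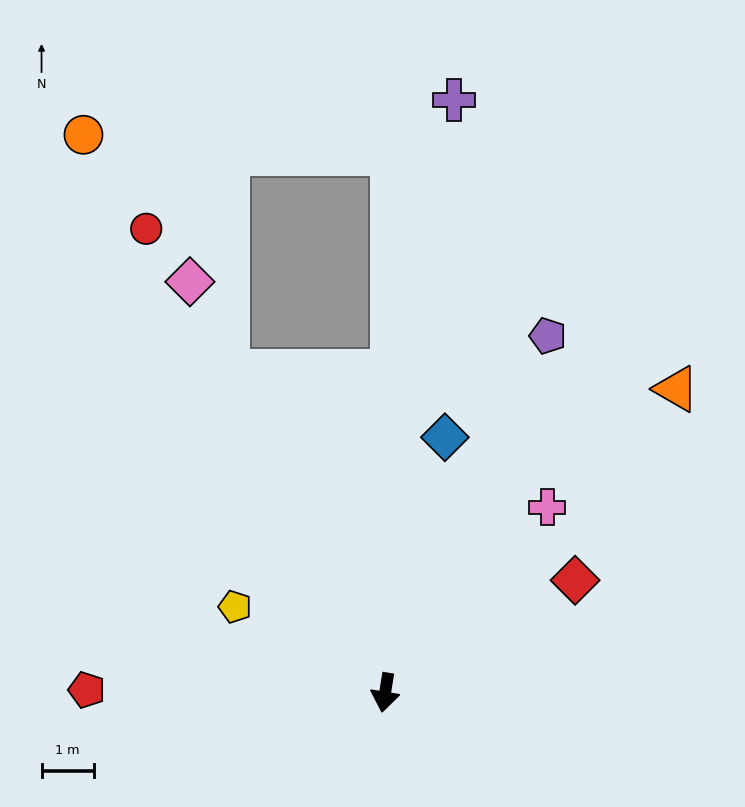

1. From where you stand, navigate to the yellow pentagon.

turn right 111°, forward 3.3 m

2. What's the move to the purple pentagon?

turn left 165°, forward 7.5 m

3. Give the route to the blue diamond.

turn left 176°, forward 5.0 m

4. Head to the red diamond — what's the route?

turn left 130°, forward 4.2 m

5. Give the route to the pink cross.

turn left 148°, forward 4.7 m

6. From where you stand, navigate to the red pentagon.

turn right 81°, forward 5.7 m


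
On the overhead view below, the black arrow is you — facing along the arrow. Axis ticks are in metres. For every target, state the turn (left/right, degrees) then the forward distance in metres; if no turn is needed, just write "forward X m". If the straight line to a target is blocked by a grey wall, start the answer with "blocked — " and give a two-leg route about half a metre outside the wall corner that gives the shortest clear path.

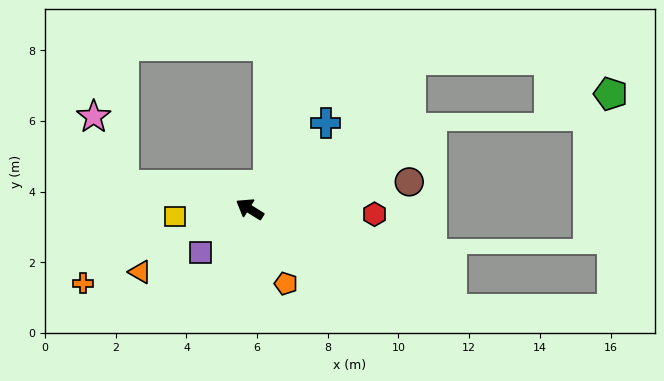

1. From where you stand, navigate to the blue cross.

turn right 100°, forward 3.3 m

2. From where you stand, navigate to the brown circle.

turn right 139°, forward 4.6 m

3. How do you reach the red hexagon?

turn right 151°, forward 3.5 m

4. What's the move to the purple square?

turn left 73°, forward 1.9 m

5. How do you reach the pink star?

blocked — turn left 21°, forward 3.6 m, then turn right 55°, forward 2.1 m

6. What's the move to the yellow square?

turn left 37°, forward 2.1 m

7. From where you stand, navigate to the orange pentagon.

turn left 148°, forward 2.3 m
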